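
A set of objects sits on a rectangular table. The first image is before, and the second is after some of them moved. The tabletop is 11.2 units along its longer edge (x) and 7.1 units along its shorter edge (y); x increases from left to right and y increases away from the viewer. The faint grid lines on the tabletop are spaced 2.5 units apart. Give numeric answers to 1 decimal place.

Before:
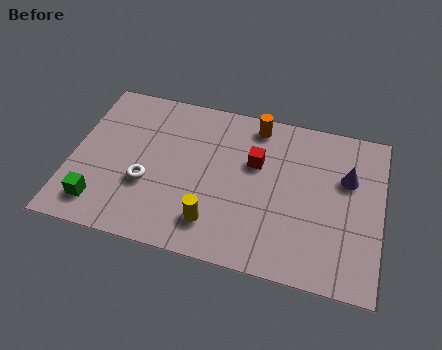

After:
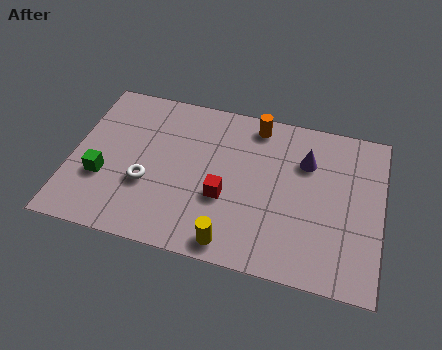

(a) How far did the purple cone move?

1.6

The purple cone was near (9.9, 4.6) before and (8.4, 5.0) after, so it travelled √(1.5² + 0.4²) ≈ 1.6 units.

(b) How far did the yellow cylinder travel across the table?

1.0

The yellow cylinder moved from about (5.3, 1.5) to (6.0, 0.8), a distance of √(0.7² + 0.7²) ≈ 1.0.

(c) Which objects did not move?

the orange cylinder and the white torus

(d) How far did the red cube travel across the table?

2.1

The red cube moved from about (6.6, 4.5) to (5.6, 2.7), a distance of √(1.0² + 1.8²) ≈ 2.1.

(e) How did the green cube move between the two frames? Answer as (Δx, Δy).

(0.0, 1.2)

The green cube was at about (1.2, 1.3) and moved to about (1.2, 2.5).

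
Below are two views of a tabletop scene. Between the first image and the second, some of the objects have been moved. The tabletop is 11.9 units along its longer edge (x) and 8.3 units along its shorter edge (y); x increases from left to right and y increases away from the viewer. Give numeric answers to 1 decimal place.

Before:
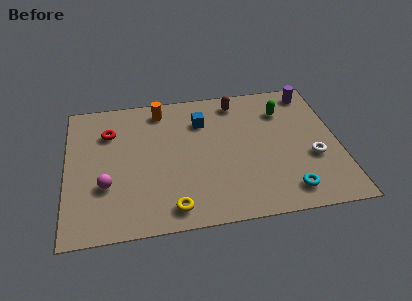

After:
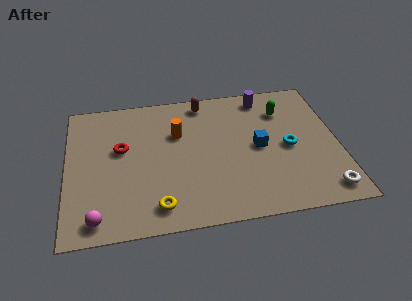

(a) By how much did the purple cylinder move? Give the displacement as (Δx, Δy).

(-2.1, 0.0)

The purple cylinder was at about (10.9, 7.2) and moved to about (8.8, 7.2).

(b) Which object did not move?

the green capsule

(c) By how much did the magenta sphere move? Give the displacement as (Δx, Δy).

(-0.4, -1.8)

The magenta sphere was at about (1.7, 2.8) and moved to about (1.3, 1.0).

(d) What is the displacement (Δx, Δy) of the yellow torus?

(-0.6, 0.2)

The yellow torus started near (4.5, 1.1) and ended near (3.9, 1.3).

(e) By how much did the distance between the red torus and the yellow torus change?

-1.6

The distance was about 5.5 in the first image and 3.9 in the second, so they moved 1.6 units closer together.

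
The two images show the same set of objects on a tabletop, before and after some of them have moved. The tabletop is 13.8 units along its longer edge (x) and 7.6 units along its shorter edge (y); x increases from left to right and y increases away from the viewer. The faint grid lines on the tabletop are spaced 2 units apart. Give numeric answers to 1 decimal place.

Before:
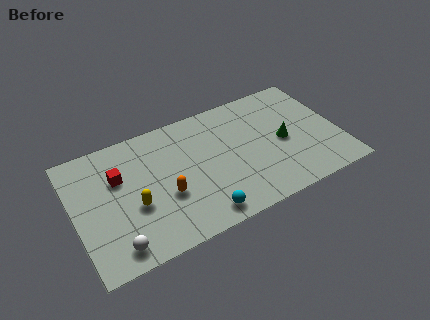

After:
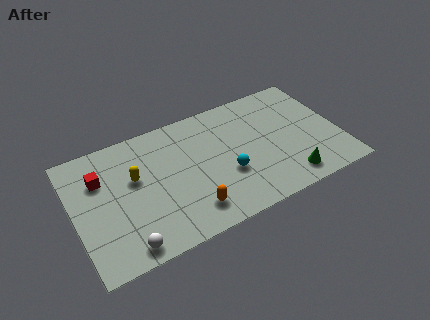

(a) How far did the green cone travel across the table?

2.4

The green cone was near (10.9, 3.6) before and (10.8, 1.2) after, so it travelled √(0.1² + 2.4²) ≈ 2.4 units.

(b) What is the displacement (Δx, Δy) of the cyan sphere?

(1.6, 1.8)

The cyan sphere started near (6.2, 1.0) and ended near (7.8, 2.8).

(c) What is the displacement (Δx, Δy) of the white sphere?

(0.5, -0.2)

The white sphere was at about (1.8, 1.1) and moved to about (2.3, 0.9).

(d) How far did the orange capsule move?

1.8

From (4.6, 2.9) to (5.7, 1.5), the orange capsule covered √(1.1² + 1.4²) ≈ 1.8 units.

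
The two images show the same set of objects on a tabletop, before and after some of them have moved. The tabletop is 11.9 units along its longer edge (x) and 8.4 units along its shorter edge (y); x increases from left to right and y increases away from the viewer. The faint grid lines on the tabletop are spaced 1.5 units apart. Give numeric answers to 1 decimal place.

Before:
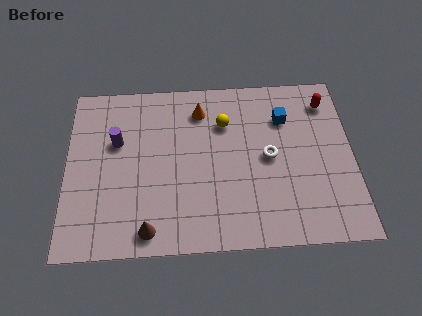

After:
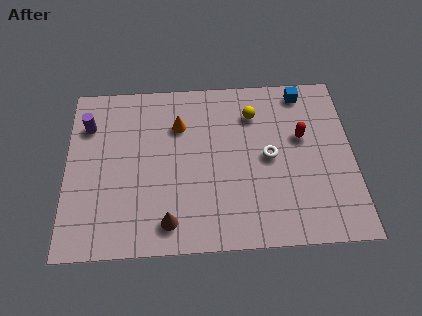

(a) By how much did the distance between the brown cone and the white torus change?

-0.8

Before: roughly 5.9 units apart; after: 5.1. That's 0.8 units closer together.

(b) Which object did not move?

the white torus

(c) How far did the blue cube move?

1.5

The blue cube moved from about (9.1, 6.1) to (9.9, 7.4), a distance of √(0.8² + 1.3²) ≈ 1.5.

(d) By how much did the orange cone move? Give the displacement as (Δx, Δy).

(-0.9, -0.7)

The orange cone was at about (5.6, 6.7) and moved to about (4.7, 6.0).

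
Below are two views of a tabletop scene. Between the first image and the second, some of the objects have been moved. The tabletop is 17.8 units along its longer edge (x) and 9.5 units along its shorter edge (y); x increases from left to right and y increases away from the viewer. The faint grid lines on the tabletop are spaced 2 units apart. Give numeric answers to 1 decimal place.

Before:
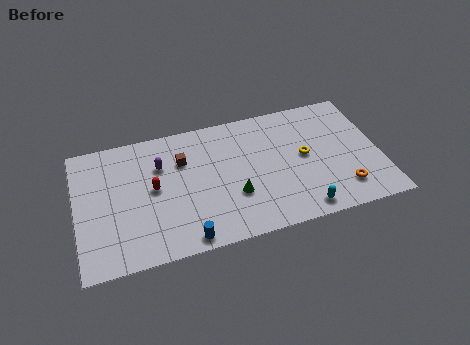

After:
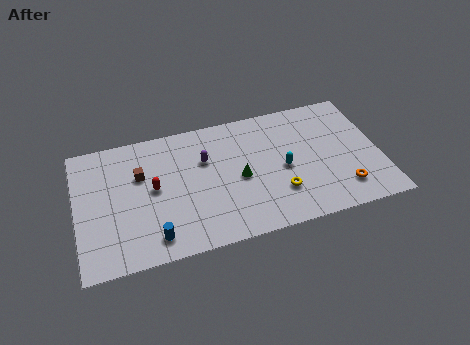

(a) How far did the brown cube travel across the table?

2.5

From (6.3, 6.6) to (3.8, 6.2), the brown cube covered √(2.5² + 0.4²) ≈ 2.5 units.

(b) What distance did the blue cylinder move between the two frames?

1.9

The blue cylinder was near (6.1, 0.9) before and (4.3, 1.5) after, so it travelled √(1.8² + 0.6²) ≈ 1.9 units.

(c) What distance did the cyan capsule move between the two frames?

3.4

The cyan capsule moved from about (12.9, 1.1) to (12.1, 4.4), a distance of √(0.8² + 3.3²) ≈ 3.4.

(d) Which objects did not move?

the red capsule and the orange torus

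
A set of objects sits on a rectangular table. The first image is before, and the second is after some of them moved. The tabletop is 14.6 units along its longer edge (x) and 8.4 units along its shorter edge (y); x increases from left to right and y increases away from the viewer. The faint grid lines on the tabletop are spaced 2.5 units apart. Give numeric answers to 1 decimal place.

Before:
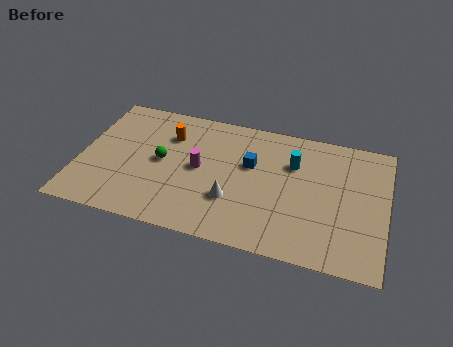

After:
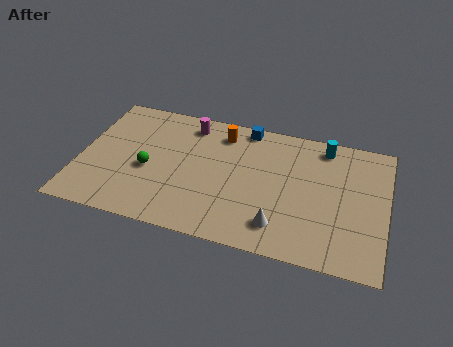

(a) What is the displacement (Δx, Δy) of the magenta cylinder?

(-0.7, 2.8)

The magenta cylinder started near (5.7, 4.3) and ended near (5.0, 7.1).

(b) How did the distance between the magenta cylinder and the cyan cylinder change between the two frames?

+1.9

The distance was about 4.6 in the first image and 6.5 in the second, so they moved 1.9 units further apart.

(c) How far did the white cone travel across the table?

2.5

The white cone was near (7.4, 2.7) before and (9.7, 1.7) after, so it travelled √(2.3² + 1.0²) ≈ 2.5 units.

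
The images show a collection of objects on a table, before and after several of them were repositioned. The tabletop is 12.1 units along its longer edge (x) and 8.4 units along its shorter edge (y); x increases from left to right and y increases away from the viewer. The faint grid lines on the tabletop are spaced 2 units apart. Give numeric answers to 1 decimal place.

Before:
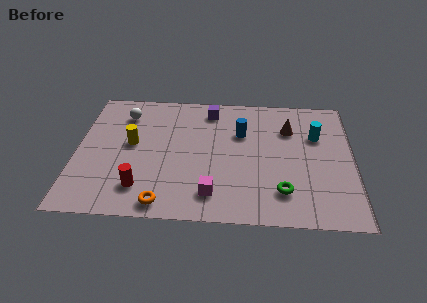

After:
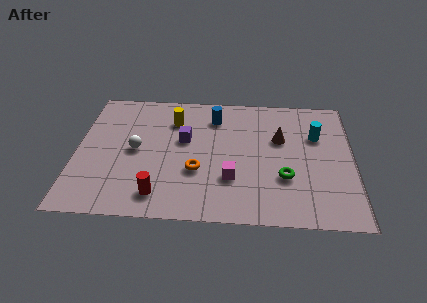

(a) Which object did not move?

the cyan cylinder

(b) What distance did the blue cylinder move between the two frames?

1.6

The blue cylinder was near (7.2, 5.6) before and (6.0, 6.6) after, so it travelled √(1.2² + 1.0²) ≈ 1.6 units.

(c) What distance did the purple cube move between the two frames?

2.4

The purple cube was near (5.8, 7.1) before and (4.7, 5.0) after, so it travelled √(1.1² + 2.1²) ≈ 2.4 units.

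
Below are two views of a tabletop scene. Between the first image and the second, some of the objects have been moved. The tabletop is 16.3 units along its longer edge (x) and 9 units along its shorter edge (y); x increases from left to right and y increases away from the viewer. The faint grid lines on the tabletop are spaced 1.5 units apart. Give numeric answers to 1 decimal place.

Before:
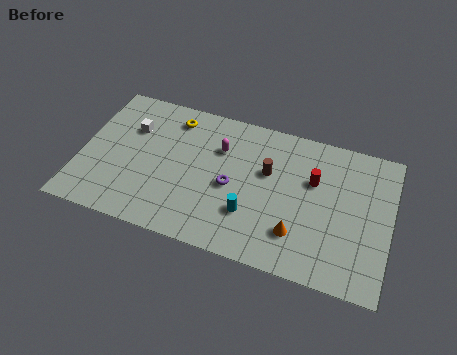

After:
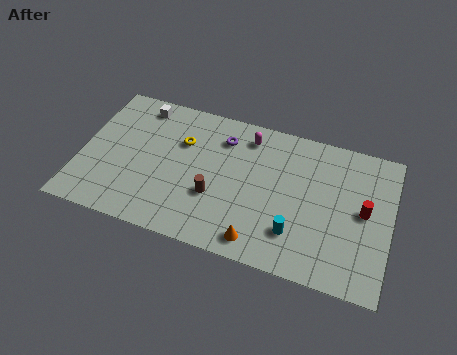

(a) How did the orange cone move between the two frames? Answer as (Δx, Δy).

(-1.9, -1.1)

The orange cone was at about (11.6, 2.3) and moved to about (9.7, 1.2).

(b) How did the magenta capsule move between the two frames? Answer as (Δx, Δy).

(1.4, 1.2)

From the two frames, the magenta capsule sits at roughly (7.2, 6.3) before and (8.6, 7.5) after.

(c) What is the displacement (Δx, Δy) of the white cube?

(0.3, 1.6)

The white cube started near (2.5, 6.2) and ended near (2.8, 7.8).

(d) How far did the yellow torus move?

1.5

From (4.6, 7.5) to (5.2, 6.1), the yellow torus covered √(0.6² + 1.4²) ≈ 1.5 units.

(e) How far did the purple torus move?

3.0

From (8.0, 4.1) to (7.3, 7.0), the purple torus covered √(0.7² + 2.9²) ≈ 3.0 units.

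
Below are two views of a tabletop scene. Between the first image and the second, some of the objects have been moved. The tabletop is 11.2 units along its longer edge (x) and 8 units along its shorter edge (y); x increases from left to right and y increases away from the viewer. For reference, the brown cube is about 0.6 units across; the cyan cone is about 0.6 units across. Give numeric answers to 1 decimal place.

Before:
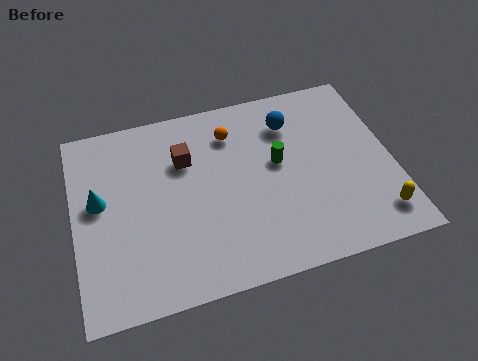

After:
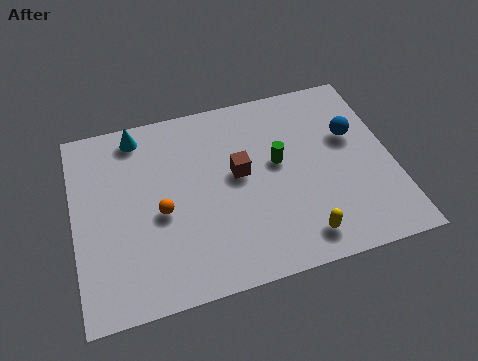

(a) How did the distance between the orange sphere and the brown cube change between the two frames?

+1.1

Before: roughly 1.8 units apart; after: 2.9. That's 1.1 units further apart.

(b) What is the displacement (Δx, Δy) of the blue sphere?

(2.1, -1.1)

The blue sphere was at about (7.8, 6.1) and moved to about (9.9, 5.0).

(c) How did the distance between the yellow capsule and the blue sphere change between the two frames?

-1.0

They were about 5.4 units apart before and 4.4 after — 1.0 units closer together.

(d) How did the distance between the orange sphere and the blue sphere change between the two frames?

+5.0

The distance was about 2.1 in the first image and 7.1 in the second, so they moved 5.0 units further apart.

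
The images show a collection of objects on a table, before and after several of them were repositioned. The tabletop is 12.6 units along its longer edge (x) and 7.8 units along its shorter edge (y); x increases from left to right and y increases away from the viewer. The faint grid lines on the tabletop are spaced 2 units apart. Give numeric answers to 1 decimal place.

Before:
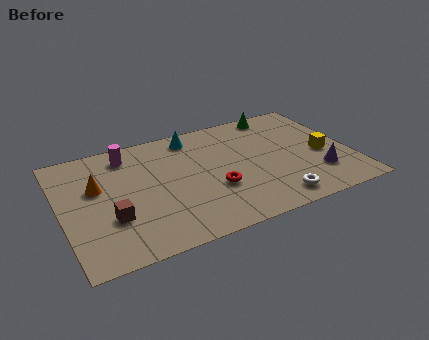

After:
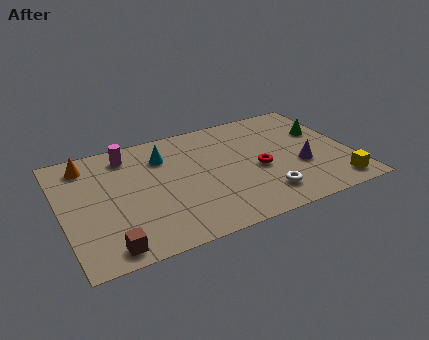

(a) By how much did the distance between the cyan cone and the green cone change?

+3.1

Before: roughly 3.9 units apart; after: 7.0. That's 3.1 units further apart.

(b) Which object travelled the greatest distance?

the green cone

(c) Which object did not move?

the magenta cylinder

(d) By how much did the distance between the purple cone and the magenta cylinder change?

-1.0

They were about 9.0 units apart before and 8.0 after — 1.0 units closer together.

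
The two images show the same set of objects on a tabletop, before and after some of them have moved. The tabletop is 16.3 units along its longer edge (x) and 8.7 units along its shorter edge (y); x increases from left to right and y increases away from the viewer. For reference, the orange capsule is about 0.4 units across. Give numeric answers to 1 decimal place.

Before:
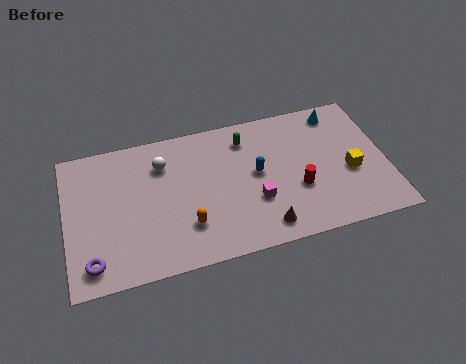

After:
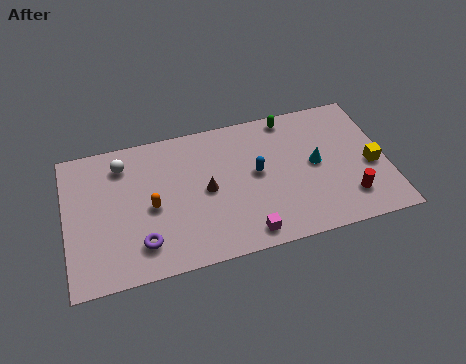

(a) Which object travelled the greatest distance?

the brown cone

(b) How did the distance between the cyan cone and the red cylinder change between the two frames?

-2.0

Before: roughly 4.9 units apart; after: 2.9. That's 2.0 units closer together.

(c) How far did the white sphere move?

2.1

The white sphere moved from about (5.0, 6.5) to (3.0, 7.0), a distance of √(2.0² + 0.5²) ≈ 2.1.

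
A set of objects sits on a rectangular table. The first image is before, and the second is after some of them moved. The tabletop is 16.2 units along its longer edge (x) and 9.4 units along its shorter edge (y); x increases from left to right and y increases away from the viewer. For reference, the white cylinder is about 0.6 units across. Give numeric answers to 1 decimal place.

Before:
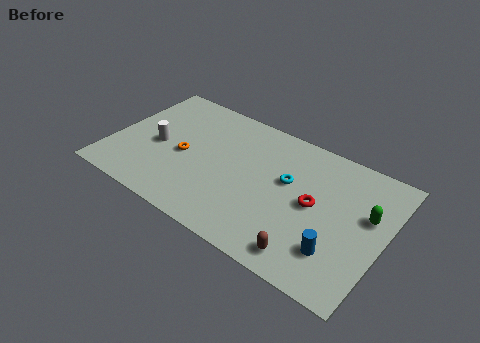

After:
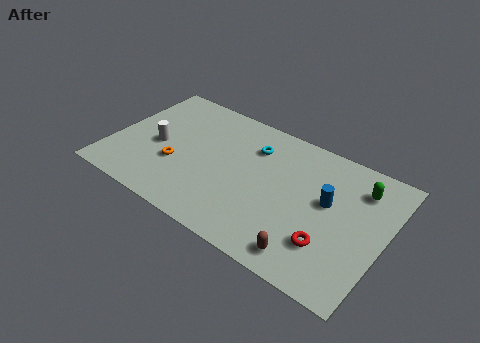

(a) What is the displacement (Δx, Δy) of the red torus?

(1.2, -2.2)

The red torus was at about (12.1, 4.8) and moved to about (13.3, 2.6).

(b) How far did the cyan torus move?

2.7

From (10.4, 5.6) to (8.1, 7.0), the cyan torus covered √(2.3² + 1.4²) ≈ 2.7 units.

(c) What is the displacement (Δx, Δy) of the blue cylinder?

(-1.0, 3.0)

The blue cylinder was at about (13.8, 2.4) and moved to about (12.8, 5.4).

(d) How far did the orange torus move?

0.9

The orange torus moved from about (4.3, 4.3) to (4.0, 3.4), a distance of √(0.3² + 0.9²) ≈ 0.9.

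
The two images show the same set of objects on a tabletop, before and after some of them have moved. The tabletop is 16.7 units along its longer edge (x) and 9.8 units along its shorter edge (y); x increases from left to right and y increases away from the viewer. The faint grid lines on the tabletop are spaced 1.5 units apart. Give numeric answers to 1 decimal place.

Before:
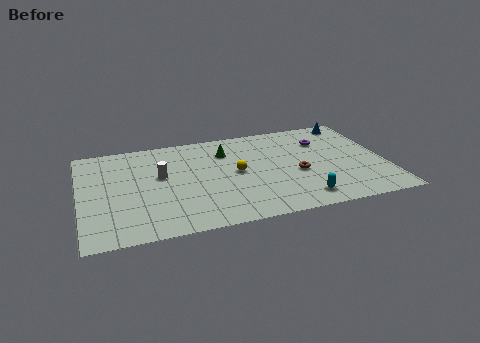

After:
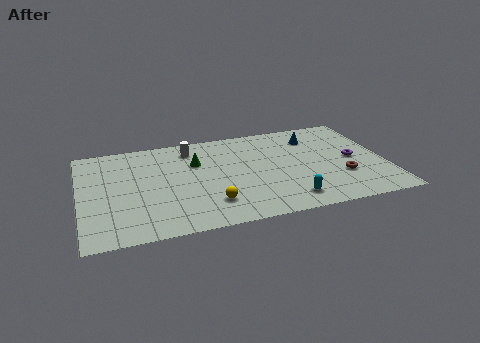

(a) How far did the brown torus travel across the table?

2.6

The brown torus moved from about (11.8, 4.1) to (14.2, 3.2), a distance of √(2.4² + 0.9²) ≈ 2.6.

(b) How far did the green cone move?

1.8

The green cone was near (8.1, 7.3) before and (6.4, 6.6) after, so it travelled √(1.7² + 0.7²) ≈ 1.8 units.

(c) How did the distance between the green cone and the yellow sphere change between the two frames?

+2.0

They were about 2.3 units apart before and 4.3 after — 2.0 units further apart.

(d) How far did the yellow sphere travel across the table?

3.1

From (8.5, 5.0) to (6.9, 2.3), the yellow sphere covered √(1.6² + 2.7²) ≈ 3.1 units.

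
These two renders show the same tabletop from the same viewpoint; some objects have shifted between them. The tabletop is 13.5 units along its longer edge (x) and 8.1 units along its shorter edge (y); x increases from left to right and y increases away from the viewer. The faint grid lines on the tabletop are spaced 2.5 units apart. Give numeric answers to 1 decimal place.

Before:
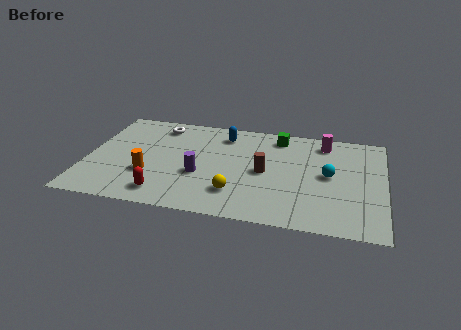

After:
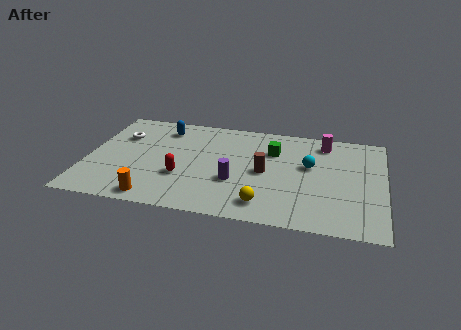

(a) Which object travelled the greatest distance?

the blue capsule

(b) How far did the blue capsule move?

2.8

The blue capsule was near (6.1, 6.6) before and (3.3, 6.6) after, so it travelled √(2.8² + 0.0²) ≈ 2.8 units.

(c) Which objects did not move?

the brown cylinder and the magenta cylinder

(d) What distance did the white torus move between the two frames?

2.1

From (3.1, 6.8) to (1.4, 5.6), the white torus covered √(1.7² + 1.2²) ≈ 2.1 units.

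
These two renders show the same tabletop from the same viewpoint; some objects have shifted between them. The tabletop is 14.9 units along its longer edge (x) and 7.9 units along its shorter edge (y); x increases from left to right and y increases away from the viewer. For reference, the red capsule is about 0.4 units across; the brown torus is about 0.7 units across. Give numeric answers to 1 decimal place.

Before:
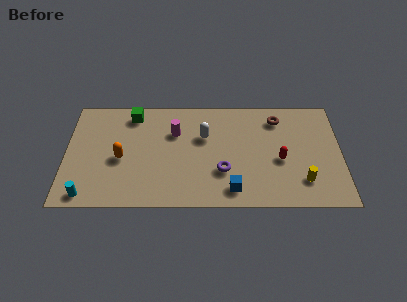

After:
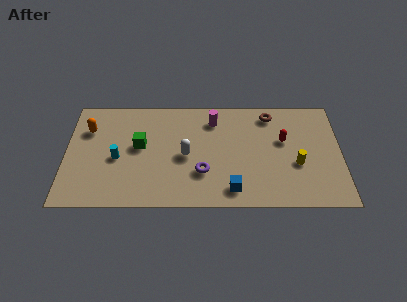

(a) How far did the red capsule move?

1.4

The red capsule was near (11.6, 3.4) before and (11.8, 4.8) after, so it travelled √(0.2² + 1.4²) ≈ 1.4 units.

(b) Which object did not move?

the blue cube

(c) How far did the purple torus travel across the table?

1.1

The purple torus was near (8.5, 2.6) before and (7.4, 2.5) after, so it travelled √(1.1² + 0.1²) ≈ 1.1 units.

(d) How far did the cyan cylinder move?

3.1

The cyan cylinder was near (1.2, 0.9) before and (2.8, 3.5) after, so it travelled √(1.6² + 2.6²) ≈ 3.1 units.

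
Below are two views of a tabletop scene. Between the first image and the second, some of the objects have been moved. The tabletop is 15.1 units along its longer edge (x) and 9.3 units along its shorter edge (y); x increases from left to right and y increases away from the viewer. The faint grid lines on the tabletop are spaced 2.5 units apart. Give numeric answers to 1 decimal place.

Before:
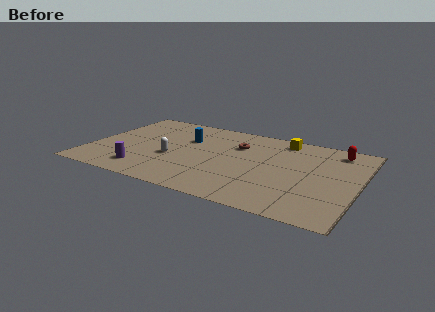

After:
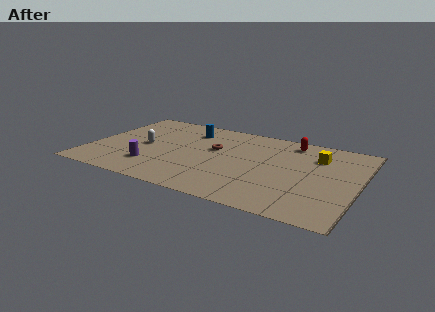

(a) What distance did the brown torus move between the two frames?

1.5

The brown torus was near (8.1, 6.5) before and (6.9, 5.6) after, so it travelled √(1.2² + 0.9²) ≈ 1.5 units.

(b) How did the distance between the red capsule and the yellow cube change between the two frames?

-1.1

Before: roughly 3.1 units apart; after: 2.0. That's 1.1 units closer together.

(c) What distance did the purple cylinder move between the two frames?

0.7

The purple cylinder was near (3.4, 1.7) before and (3.8, 2.3) after, so it travelled √(0.4² + 0.6²) ≈ 0.7 units.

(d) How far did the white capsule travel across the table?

1.9

The white capsule moved from about (4.7, 3.7) to (3.0, 4.5), a distance of √(1.7² + 0.8²) ≈ 1.9.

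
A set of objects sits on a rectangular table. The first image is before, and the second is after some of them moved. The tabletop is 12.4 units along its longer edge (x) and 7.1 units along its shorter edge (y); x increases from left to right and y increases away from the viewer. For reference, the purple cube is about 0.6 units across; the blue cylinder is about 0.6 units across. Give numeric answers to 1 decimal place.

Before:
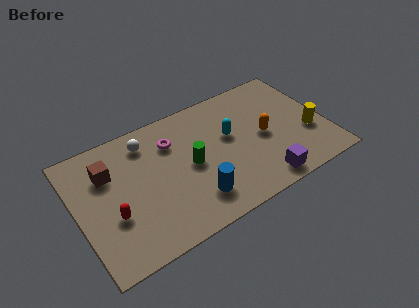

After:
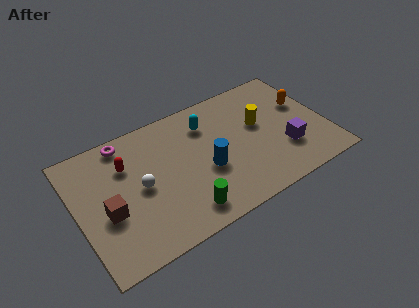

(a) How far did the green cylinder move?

2.4

The green cylinder was near (5.6, 3.5) before and (4.9, 1.2) after, so it travelled √(0.7² + 2.3²) ≈ 2.4 units.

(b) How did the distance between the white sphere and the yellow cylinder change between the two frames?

-2.3

Before: roughly 8.4 units apart; after: 6.1. That's 2.3 units closer together.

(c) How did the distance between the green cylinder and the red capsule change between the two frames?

+0.3

The distance was about 4.1 in the first image and 4.4 in the second, so they moved 0.3 units further apart.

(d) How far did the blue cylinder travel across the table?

1.5

The blue cylinder moved from about (5.5, 1.6) to (6.3, 2.9), a distance of √(0.8² + 1.3²) ≈ 1.5.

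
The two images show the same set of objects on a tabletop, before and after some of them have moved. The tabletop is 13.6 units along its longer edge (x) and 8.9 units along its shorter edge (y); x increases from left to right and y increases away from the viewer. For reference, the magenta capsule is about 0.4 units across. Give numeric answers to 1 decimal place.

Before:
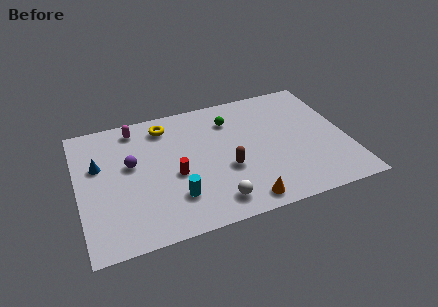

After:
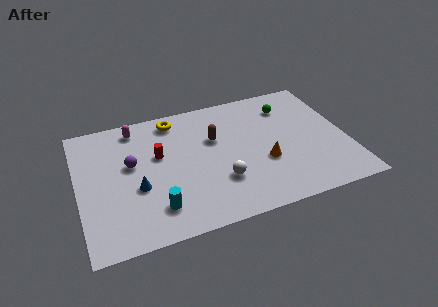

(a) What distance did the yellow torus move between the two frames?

0.6

The yellow torus was near (4.6, 7.4) before and (5.1, 7.7) after, so it travelled √(0.5² + 0.3²) ≈ 0.6 units.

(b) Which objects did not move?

the magenta capsule and the purple sphere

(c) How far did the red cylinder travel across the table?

1.7

The red cylinder was near (4.8, 3.8) before and (4.1, 5.4) after, so it travelled √(0.7² + 1.6²) ≈ 1.7 units.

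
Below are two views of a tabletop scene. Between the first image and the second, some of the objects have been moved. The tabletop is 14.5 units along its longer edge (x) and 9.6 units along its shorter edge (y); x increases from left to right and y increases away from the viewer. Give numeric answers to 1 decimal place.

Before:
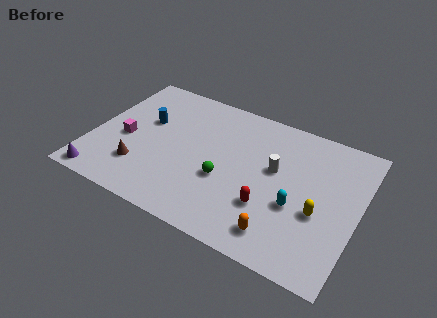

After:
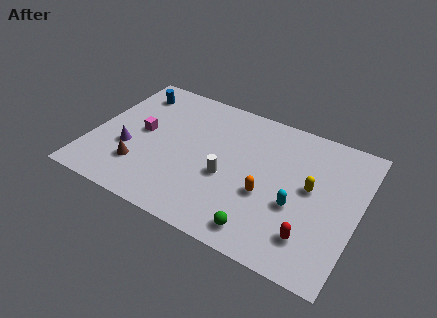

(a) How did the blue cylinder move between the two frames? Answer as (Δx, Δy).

(-1.1, 1.9)

The blue cylinder was at about (2.7, 5.9) and moved to about (1.6, 7.8).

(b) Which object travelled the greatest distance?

the green sphere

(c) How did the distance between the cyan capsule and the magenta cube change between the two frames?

-0.7

The distance was about 9.5 in the first image and 8.8 in the second, so they moved 0.7 units closer together.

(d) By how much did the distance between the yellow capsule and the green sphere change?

-0.7

The distance was about 5.1 in the first image and 4.4 in the second, so they moved 0.7 units closer together.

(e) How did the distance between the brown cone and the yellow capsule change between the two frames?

-0.3

They were about 9.7 units apart before and 9.4 after — 0.3 units closer together.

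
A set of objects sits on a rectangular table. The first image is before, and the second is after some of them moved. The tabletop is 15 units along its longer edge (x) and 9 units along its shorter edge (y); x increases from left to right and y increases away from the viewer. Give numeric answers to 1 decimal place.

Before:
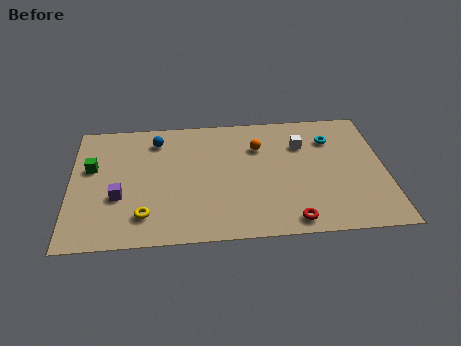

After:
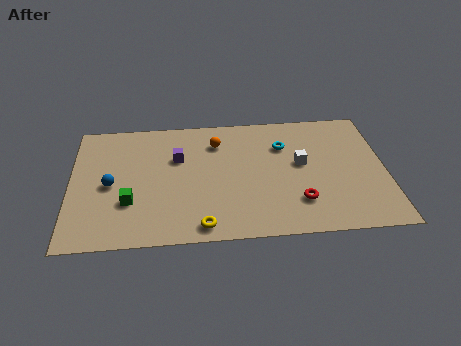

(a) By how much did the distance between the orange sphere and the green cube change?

-2.3

The distance was about 8.1 in the first image and 5.8 in the second, so they moved 2.3 units closer together.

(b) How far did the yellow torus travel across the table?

2.8

The yellow torus moved from about (3.5, 1.9) to (6.2, 1.0), a distance of √(2.7² + 0.9²) ≈ 2.8.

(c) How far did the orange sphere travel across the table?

2.1

From (9.0, 6.4) to (7.0, 6.9), the orange sphere covered √(2.0² + 0.5²) ≈ 2.1 units.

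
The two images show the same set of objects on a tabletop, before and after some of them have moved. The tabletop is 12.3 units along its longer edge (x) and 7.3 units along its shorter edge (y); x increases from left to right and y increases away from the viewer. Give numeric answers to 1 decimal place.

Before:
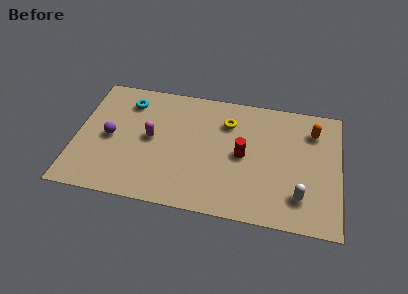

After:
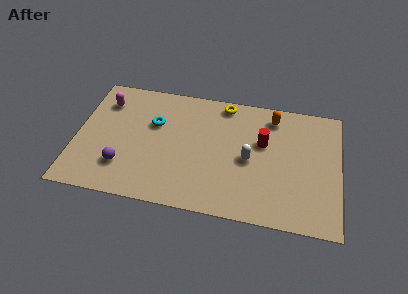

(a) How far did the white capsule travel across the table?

2.9

The white capsule was near (10.5, 1.7) before and (8.1, 3.4) after, so it travelled √(2.4² + 1.7²) ≈ 2.9 units.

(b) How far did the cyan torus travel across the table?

1.7

The cyan torus moved from about (2.3, 5.8) to (3.6, 4.7), a distance of √(1.3² + 1.1²) ≈ 1.7.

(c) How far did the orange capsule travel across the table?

2.0

The orange capsule moved from about (11.0, 5.6) to (9.1, 6.1), a distance of √(1.9² + 0.5²) ≈ 2.0.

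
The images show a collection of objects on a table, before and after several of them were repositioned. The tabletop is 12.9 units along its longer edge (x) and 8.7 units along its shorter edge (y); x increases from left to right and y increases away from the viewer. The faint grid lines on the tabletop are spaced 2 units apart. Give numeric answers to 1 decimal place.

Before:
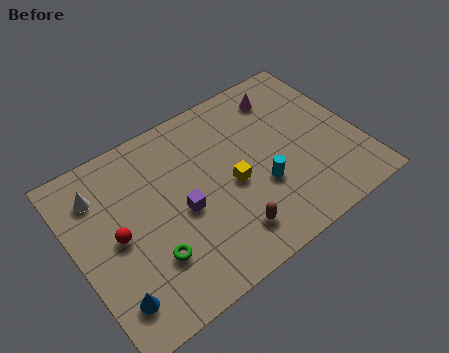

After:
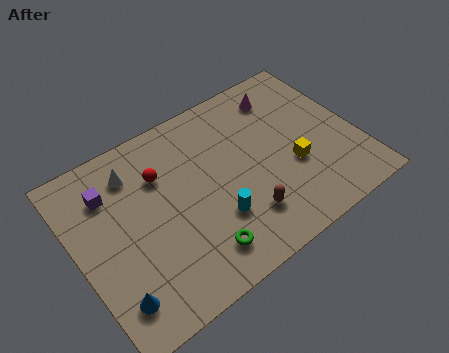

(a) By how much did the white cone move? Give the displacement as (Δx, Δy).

(1.6, 0.2)

The white cone was at about (1.4, 6.7) and moved to about (3.0, 6.9).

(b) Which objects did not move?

the blue cone and the magenta cone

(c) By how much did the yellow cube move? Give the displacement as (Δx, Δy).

(2.8, -0.6)

From the two frames, the yellow cube sits at roughly (7.0, 3.9) before and (9.8, 3.3) after.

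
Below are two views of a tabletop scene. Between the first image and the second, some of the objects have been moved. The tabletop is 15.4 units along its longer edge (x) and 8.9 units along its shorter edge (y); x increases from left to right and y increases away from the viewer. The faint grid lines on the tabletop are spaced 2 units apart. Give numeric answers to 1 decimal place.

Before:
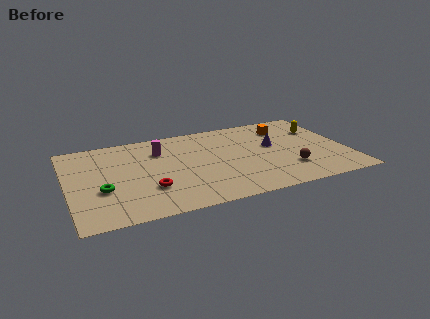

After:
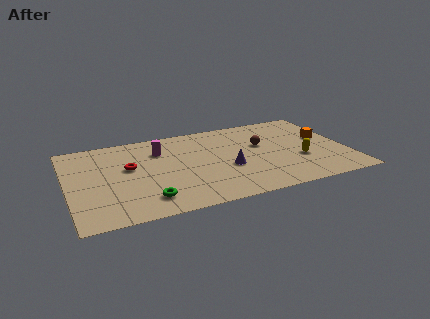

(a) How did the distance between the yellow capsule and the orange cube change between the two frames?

+0.5

The distance was about 2.0 in the first image and 2.5 in the second, so they moved 0.5 units further apart.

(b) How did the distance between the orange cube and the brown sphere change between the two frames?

-1.0

They were about 4.5 units apart before and 3.5 after — 1.0 units closer together.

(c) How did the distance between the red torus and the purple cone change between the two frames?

-1.9

Before: roughly 7.5 units apart; after: 5.6. That's 1.9 units closer together.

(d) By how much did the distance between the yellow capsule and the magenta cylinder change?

-0.8

The distance was about 9.0 in the first image and 8.2 in the second, so they moved 0.8 units closer together.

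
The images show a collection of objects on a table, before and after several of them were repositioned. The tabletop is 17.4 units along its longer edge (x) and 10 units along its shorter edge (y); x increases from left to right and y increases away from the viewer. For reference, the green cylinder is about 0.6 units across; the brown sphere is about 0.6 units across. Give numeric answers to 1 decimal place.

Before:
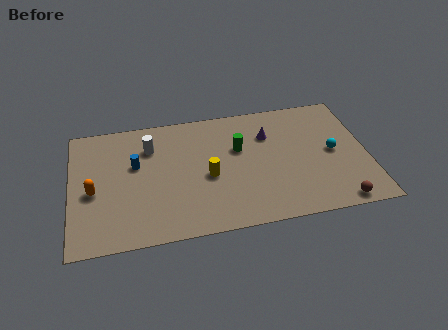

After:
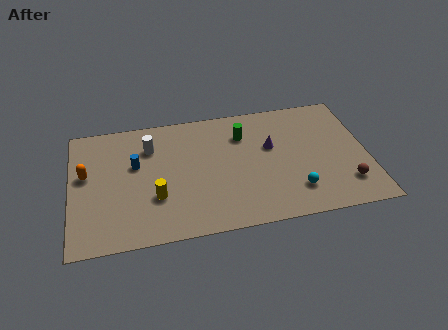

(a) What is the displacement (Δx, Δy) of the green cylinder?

(0.3, 1.1)

The green cylinder started near (9.9, 6.3) and ended near (10.2, 7.4).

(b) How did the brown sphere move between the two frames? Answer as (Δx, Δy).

(0.6, 1.4)

From the two frames, the brown sphere sits at roughly (15.4, 0.9) before and (16.0, 2.3) after.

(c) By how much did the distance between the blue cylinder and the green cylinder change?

+0.4

The distance was about 6.1 in the first image and 6.5 in the second, so they moved 0.4 units further apart.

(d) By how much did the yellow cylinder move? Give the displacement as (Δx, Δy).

(-3.1, -1.1)

The yellow cylinder started near (8.0, 4.4) and ended near (4.9, 3.3).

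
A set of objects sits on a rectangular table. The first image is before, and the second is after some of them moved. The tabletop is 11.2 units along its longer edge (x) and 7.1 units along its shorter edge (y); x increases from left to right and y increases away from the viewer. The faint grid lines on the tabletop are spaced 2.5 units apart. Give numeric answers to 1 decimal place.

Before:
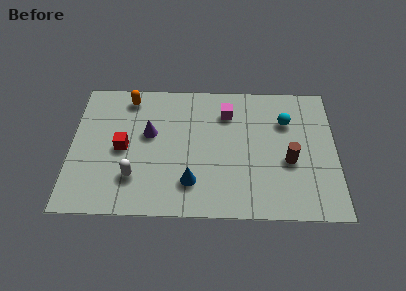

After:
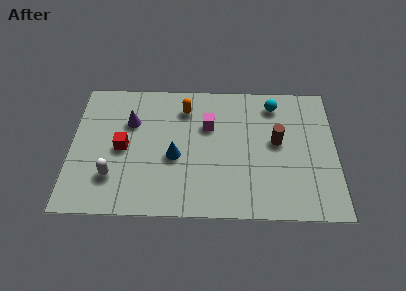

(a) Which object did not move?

the red cube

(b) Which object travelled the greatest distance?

the orange capsule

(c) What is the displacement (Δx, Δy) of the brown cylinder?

(-0.5, 1.0)

From the two frames, the brown cylinder sits at roughly (9.2, 2.9) before and (8.7, 3.9) after.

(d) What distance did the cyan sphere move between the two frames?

1.0

The cyan sphere was near (9.1, 5.0) before and (8.6, 5.9) after, so it travelled √(0.5² + 0.9²) ≈ 1.0 units.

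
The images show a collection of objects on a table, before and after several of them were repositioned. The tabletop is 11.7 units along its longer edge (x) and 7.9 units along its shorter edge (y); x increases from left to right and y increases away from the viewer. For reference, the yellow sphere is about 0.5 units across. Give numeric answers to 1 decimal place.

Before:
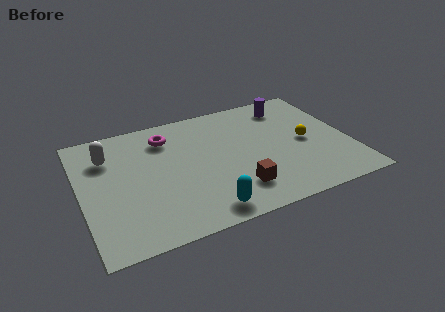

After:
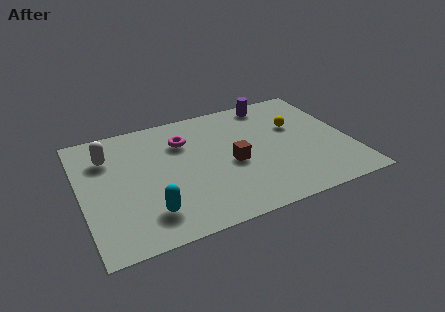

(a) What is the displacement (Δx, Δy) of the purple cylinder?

(-0.7, 0.5)

The purple cylinder was at about (9.4, 6.5) and moved to about (8.7, 7.0).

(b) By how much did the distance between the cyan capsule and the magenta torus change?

-0.9

Before: roughly 5.3 units apart; after: 4.4. That's 0.9 units closer together.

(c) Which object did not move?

the white capsule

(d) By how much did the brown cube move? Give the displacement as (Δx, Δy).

(0.0, 1.7)

The brown cube was at about (6.5, 1.8) and moved to about (6.5, 3.5).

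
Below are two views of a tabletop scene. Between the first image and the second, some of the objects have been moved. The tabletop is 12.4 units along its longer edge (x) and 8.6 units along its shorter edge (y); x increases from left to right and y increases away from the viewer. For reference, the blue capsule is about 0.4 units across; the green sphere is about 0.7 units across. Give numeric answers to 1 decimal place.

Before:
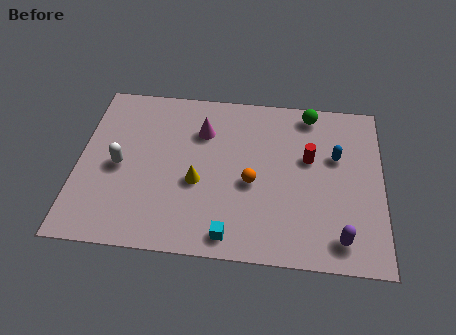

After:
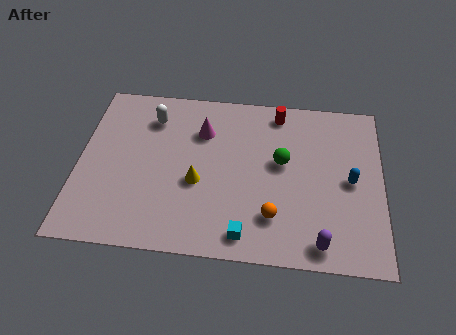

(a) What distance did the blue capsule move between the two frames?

1.3

From (10.5, 5.4) to (11.1, 4.2), the blue capsule covered √(0.6² + 1.2²) ≈ 1.3 units.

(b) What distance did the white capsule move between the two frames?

3.0

From (1.7, 4.0) to (2.9, 6.7), the white capsule covered √(1.2² + 2.7²) ≈ 3.0 units.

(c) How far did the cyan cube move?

0.6

From (6.3, 1.0) to (6.9, 1.1), the cyan cube covered √(0.6² + 0.1²) ≈ 0.6 units.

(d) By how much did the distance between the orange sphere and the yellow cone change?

+1.2

The distance was about 2.2 in the first image and 3.4 in the second, so they moved 1.2 units further apart.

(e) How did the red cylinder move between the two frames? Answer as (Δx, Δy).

(-1.3, 2.3)

The red cylinder started near (9.4, 5.2) and ended near (8.1, 7.5).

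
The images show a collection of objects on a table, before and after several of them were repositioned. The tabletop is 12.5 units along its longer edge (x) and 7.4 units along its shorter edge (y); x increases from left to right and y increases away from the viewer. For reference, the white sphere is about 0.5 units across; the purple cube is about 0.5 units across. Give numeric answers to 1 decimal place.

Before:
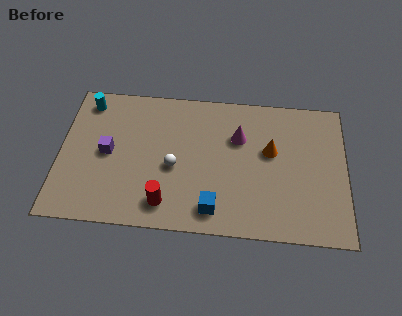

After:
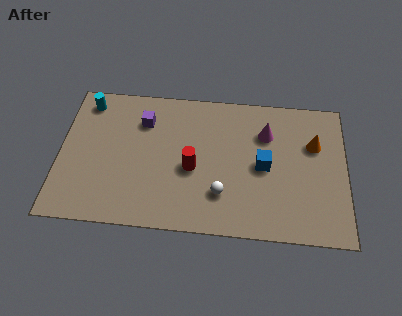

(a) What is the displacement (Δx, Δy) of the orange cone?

(1.9, 0.5)

The orange cone started near (9.2, 4.4) and ended near (11.1, 4.9).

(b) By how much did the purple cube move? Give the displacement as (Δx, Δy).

(1.5, 1.8)

The purple cube was at about (2.1, 3.7) and moved to about (3.6, 5.5).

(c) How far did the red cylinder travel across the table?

2.2

The red cylinder moved from about (4.7, 1.3) to (5.8, 3.2), a distance of √(1.1² + 1.9²) ≈ 2.2.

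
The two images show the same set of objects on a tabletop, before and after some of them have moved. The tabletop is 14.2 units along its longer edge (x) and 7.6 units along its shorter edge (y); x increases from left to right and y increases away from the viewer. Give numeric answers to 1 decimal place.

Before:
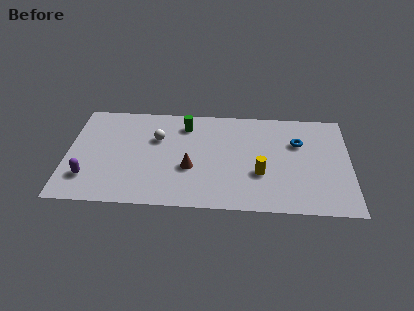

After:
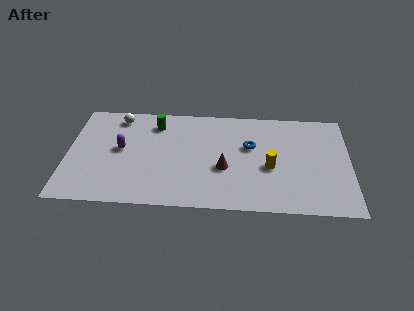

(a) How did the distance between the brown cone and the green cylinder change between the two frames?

+1.5

The distance was about 3.2 in the first image and 4.7 in the second, so they moved 1.5 units further apart.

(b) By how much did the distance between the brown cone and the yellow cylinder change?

-1.2

They were about 3.5 units apart before and 2.3 after — 1.2 units closer together.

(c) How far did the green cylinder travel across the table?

1.5

From (5.9, 6.1) to (4.4, 6.1), the green cylinder covered √(1.5² + 0.0²) ≈ 1.5 units.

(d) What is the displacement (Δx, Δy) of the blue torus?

(-2.4, -0.4)

The blue torus started near (11.6, 5.1) and ended near (9.2, 4.7).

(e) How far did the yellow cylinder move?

0.7

The yellow cylinder moved from about (9.7, 2.7) to (10.2, 3.2), a distance of √(0.5² + 0.5²) ≈ 0.7.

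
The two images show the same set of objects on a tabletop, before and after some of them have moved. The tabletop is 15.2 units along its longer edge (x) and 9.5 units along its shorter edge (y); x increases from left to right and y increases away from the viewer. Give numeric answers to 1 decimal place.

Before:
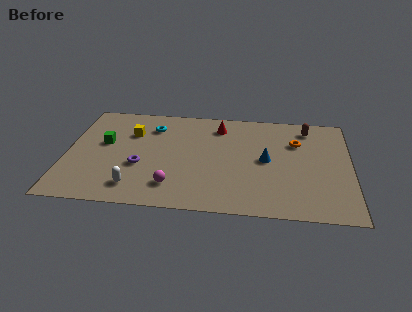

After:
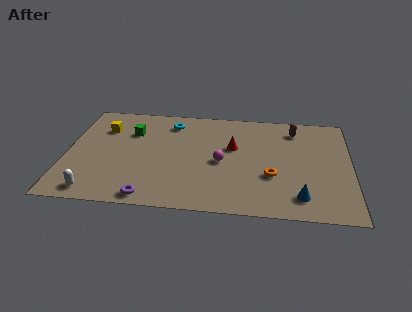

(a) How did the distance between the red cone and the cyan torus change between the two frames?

+0.3

Before: roughly 3.6 units apart; after: 3.9. That's 0.3 units further apart.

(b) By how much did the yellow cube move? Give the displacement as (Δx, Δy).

(-1.5, 0.3)

From the two frames, the yellow cube sits at roughly (3.4, 6.6) before and (1.9, 6.9) after.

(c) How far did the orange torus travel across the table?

3.5

From (12.3, 6.6) to (11.0, 3.4), the orange torus covered √(1.3² + 3.2²) ≈ 3.5 units.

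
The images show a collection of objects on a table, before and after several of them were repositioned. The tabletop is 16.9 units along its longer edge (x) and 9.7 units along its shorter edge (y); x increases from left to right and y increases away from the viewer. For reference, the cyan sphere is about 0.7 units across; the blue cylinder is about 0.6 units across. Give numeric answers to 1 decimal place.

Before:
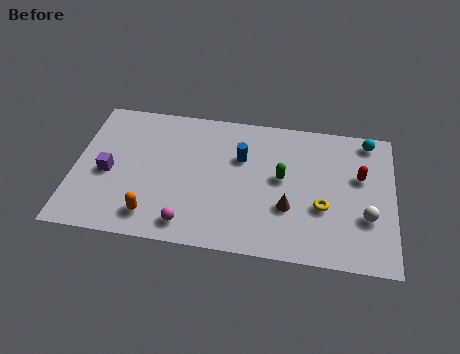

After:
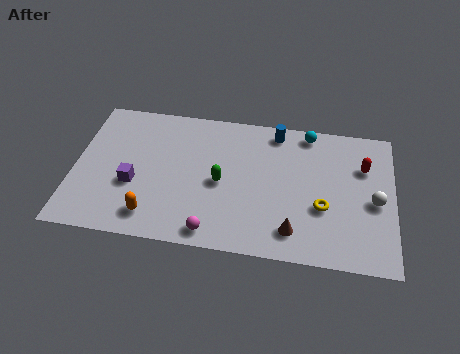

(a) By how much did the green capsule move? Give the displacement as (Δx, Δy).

(-3.2, -0.8)

From the two frames, the green capsule sits at roughly (11.0, 5.3) before and (7.8, 4.5) after.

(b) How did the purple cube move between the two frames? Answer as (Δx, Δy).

(1.4, -0.6)

The purple cube started near (1.8, 4.3) and ended near (3.2, 3.7).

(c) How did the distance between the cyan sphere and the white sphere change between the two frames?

+0.3

The distance was about 5.3 in the first image and 5.6 in the second, so they moved 0.3 units further apart.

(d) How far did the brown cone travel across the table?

1.5

From (11.4, 3.3) to (11.7, 1.8), the brown cone covered √(0.3² + 1.5²) ≈ 1.5 units.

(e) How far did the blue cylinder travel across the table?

2.8

The blue cylinder was near (8.8, 6.4) before and (10.6, 8.5) after, so it travelled √(1.8² + 2.1²) ≈ 2.8 units.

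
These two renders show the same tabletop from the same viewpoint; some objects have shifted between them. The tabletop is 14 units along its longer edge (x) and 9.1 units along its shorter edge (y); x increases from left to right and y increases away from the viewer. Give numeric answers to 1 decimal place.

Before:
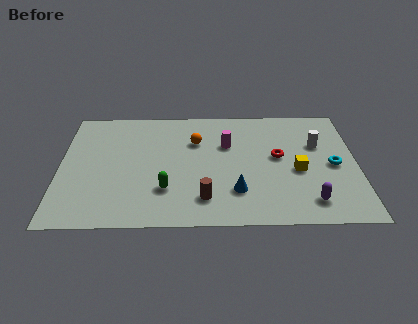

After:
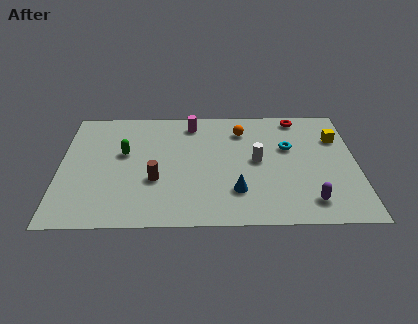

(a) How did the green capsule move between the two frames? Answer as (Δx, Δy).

(-2.0, 2.8)

From the two frames, the green capsule sits at roughly (5.0, 2.6) before and (3.0, 5.4) after.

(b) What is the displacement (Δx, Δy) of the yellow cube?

(1.9, 2.5)

From the two frames, the yellow cube sits at roughly (11.2, 3.9) before and (13.1, 6.4) after.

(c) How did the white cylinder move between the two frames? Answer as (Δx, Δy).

(-2.9, -1.2)

From the two frames, the white cylinder sits at roughly (12.2, 5.9) before and (9.3, 4.7) after.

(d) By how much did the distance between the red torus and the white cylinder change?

+1.8

Before: roughly 2.1 units apart; after: 3.9. That's 1.8 units further apart.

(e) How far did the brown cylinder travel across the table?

2.7

The brown cylinder moved from about (6.8, 1.9) to (4.5, 3.3), a distance of √(2.3² + 1.4²) ≈ 2.7.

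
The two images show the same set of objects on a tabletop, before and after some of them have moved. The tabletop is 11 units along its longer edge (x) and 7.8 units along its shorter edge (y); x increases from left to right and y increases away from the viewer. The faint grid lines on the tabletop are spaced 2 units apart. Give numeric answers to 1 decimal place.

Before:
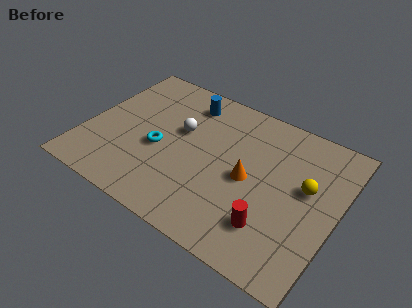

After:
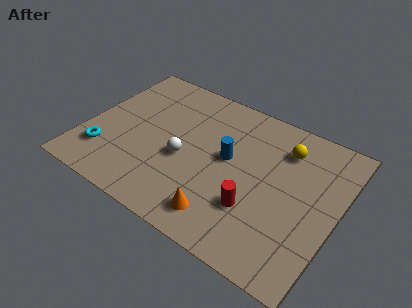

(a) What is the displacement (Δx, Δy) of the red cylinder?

(-0.8, 0.5)

The red cylinder was at about (8.5, 1.9) and moved to about (7.7, 2.4).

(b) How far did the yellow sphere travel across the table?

1.9

The yellow sphere moved from about (9.6, 4.5) to (8.4, 6.0), a distance of √(1.2² + 1.5²) ≈ 1.9.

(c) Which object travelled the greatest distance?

the blue cylinder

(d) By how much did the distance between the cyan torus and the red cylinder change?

+1.2

Before: roughly 5.4 units apart; after: 6.6. That's 1.2 units further apart.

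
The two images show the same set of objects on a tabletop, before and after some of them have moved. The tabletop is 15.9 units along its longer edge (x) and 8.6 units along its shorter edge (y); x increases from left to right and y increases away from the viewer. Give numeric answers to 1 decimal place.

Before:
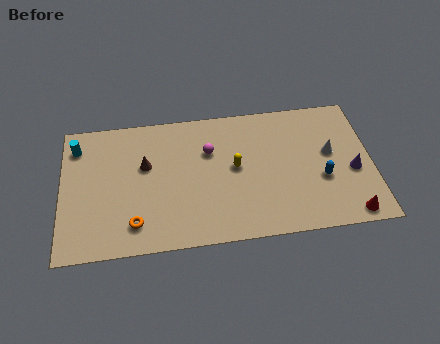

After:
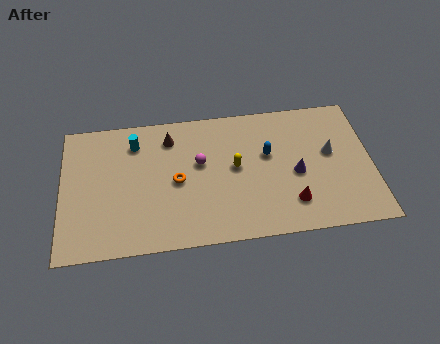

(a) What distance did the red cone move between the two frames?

3.1

The red cone moved from about (14.6, 0.9) to (11.7, 2.0), a distance of √(2.9² + 1.1²) ≈ 3.1.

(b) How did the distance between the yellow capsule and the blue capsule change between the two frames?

-2.8

The distance was about 4.6 in the first image and 1.8 in the second, so they moved 2.8 units closer together.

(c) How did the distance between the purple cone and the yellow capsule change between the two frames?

-2.9

They were about 6.1 units apart before and 3.2 after — 2.9 units closer together.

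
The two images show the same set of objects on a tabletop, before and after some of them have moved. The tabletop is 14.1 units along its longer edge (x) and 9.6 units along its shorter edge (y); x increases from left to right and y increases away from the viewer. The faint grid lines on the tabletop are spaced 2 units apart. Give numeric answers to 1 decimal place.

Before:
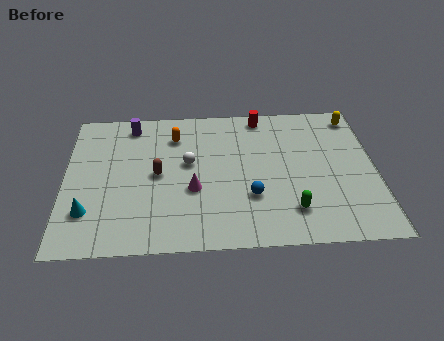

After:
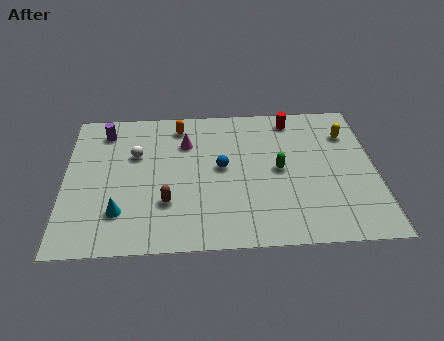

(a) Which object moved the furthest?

the magenta cone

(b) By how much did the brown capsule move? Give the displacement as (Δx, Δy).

(0.4, -1.9)

The brown capsule was at about (4.2, 4.8) and moved to about (4.6, 2.9).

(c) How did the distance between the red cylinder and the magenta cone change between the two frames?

-0.8

The distance was about 5.9 in the first image and 5.1 in the second, so they moved 0.8 units closer together.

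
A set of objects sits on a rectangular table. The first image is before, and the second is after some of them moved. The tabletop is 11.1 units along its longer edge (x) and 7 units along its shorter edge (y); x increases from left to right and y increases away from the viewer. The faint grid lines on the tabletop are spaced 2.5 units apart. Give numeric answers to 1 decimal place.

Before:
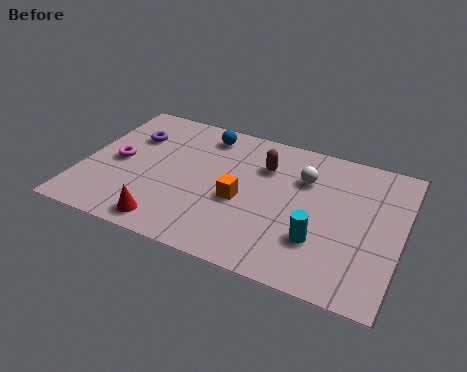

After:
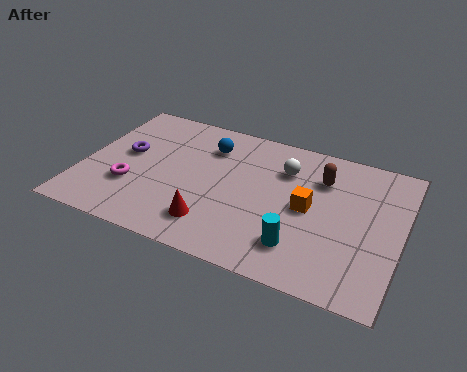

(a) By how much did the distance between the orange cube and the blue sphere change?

+0.8

They were about 3.3 units apart before and 4.1 after — 0.8 units further apart.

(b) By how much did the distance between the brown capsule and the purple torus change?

+2.2

The distance was about 4.7 in the first image and 6.9 in the second, so they moved 2.2 units further apart.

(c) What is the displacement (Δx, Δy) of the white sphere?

(-0.7, 0.2)

The white sphere started near (7.6, 4.9) and ended near (6.9, 5.1).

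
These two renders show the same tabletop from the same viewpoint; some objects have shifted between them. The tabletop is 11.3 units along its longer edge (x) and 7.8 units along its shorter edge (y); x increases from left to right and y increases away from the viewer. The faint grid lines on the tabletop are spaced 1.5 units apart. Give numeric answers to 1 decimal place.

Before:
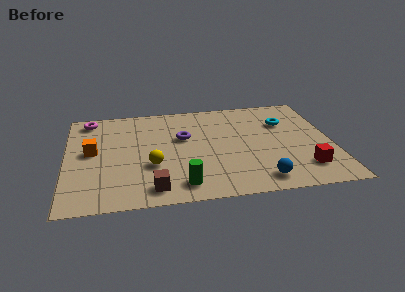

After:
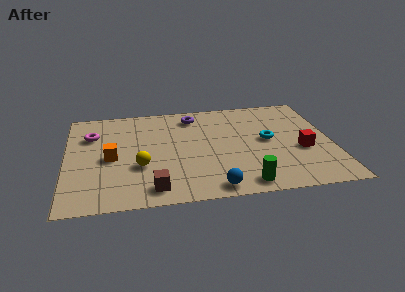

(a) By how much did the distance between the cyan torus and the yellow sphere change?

-0.7

The distance was about 6.4 in the first image and 5.7 in the second, so they moved 0.7 units closer together.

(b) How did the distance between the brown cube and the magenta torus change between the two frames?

-1.2

They were about 6.3 units apart before and 5.1 after — 1.2 units closer together.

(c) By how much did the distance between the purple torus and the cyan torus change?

-0.5

They were about 4.4 units apart before and 3.9 after — 0.5 units closer together.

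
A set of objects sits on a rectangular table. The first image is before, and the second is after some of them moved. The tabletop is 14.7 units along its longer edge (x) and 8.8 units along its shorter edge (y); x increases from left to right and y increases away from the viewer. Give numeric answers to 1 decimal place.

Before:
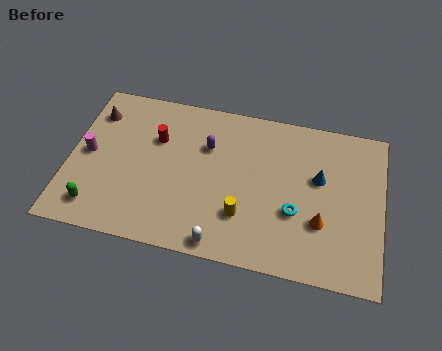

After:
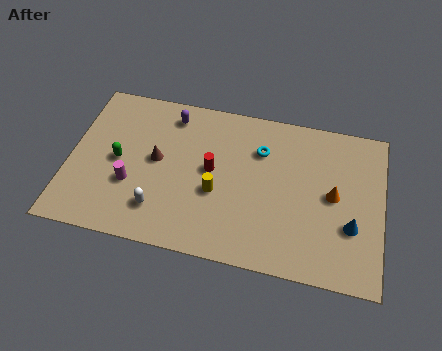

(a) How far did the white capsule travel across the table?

3.2

From (7.4, 0.8) to (4.4, 2.0), the white capsule covered √(3.0² + 1.2²) ≈ 3.2 units.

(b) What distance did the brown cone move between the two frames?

3.7

The brown cone was near (1.0, 6.8) before and (4.1, 4.7) after, so it travelled √(3.1² + 2.1²) ≈ 3.7 units.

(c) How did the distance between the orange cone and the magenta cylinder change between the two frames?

-1.6

The distance was about 11.1 in the first image and 9.5 in the second, so they moved 1.6 units closer together.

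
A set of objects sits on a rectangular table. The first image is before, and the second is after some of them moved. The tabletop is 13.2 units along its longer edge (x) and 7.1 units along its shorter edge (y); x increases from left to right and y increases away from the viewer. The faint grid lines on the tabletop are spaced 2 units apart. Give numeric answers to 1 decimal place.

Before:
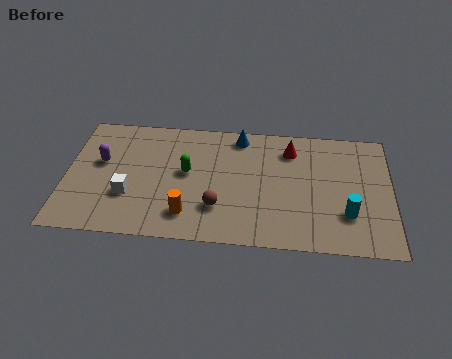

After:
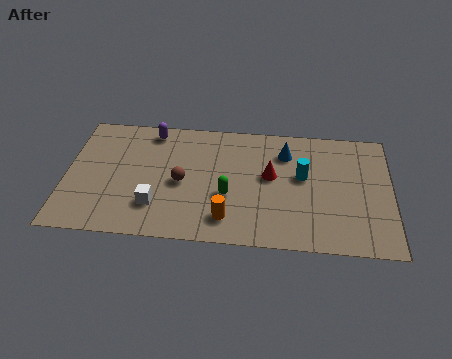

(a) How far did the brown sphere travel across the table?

2.0

From (6.2, 2.0) to (4.7, 3.3), the brown sphere covered √(1.5² + 1.3²) ≈ 2.0 units.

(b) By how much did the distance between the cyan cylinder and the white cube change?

-2.5

The distance was about 8.8 in the first image and 6.3 in the second, so they moved 2.5 units closer together.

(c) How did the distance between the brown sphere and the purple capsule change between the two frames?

-2.1

Before: roughly 5.3 units apart; after: 3.2. That's 2.1 units closer together.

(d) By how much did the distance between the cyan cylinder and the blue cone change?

-4.5

They were about 6.0 units apart before and 1.5 after — 4.5 units closer together.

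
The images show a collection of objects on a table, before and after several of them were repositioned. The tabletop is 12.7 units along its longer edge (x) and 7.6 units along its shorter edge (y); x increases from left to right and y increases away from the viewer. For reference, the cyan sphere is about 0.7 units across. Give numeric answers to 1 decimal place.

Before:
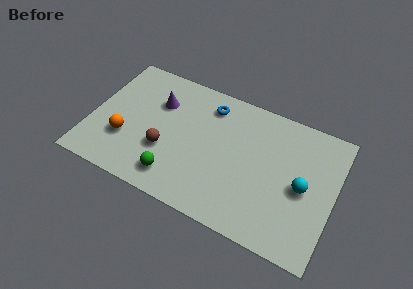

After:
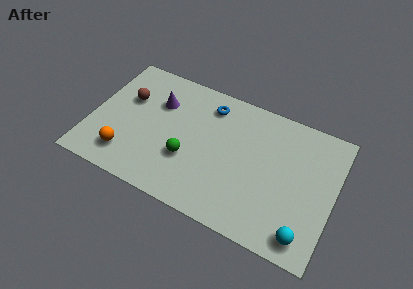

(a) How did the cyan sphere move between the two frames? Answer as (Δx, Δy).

(0.4, -2.5)

The cyan sphere was at about (11.1, 3.6) and moved to about (11.5, 1.1).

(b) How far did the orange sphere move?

0.9

The orange sphere moved from about (1.9, 2.5) to (2.1, 1.6), a distance of √(0.2² + 0.9²) ≈ 0.9.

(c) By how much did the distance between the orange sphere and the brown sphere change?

+1.2

They were about 2.1 units apart before and 3.3 after — 1.2 units further apart.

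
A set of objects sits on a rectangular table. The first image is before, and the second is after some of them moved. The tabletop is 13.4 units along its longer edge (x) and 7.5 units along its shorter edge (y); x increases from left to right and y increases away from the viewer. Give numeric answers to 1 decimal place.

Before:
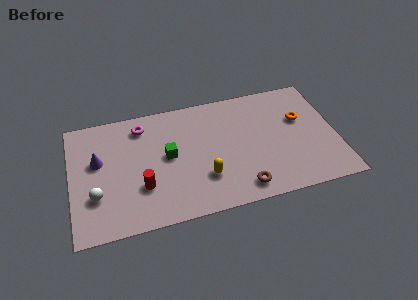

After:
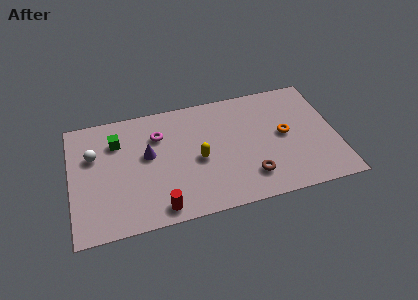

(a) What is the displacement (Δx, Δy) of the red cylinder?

(0.8, -1.5)

From the two frames, the red cylinder sits at roughly (3.5, 2.4) before and (4.3, 0.9) after.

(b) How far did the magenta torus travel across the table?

1.1

The magenta torus moved from about (3.7, 6.2) to (4.5, 5.4), a distance of √(0.8² + 0.8²) ≈ 1.1.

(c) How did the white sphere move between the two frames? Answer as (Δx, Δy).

(0.0, 2.5)

The white sphere started near (1.2, 2.4) and ended near (1.2, 4.9).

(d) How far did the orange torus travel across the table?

1.2

The orange torus moved from about (11.7, 4.7) to (10.8, 3.9), a distance of √(0.9² + 0.8²) ≈ 1.2.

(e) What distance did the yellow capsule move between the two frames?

1.2

The yellow capsule was near (6.6, 2.2) before and (6.4, 3.4) after, so it travelled √(0.2² + 1.2²) ≈ 1.2 units.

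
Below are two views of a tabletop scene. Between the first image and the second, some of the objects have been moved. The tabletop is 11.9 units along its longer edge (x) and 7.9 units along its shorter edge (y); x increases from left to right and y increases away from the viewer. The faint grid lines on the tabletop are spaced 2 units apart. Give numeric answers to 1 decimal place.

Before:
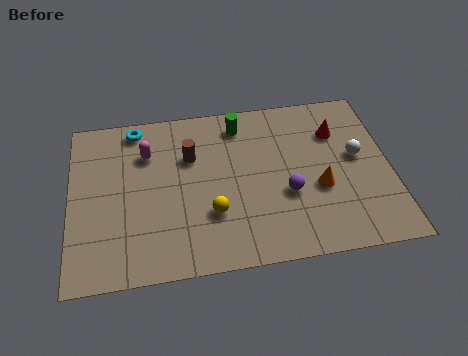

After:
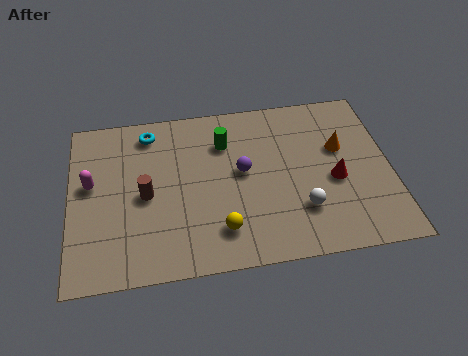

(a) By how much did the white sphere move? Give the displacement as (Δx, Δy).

(-2.2, -2.2)

The white sphere was at about (10.7, 4.4) and moved to about (8.5, 2.2).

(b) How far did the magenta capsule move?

2.4

From (2.9, 5.7) to (0.8, 4.5), the magenta capsule covered √(2.1² + 1.2²) ≈ 2.4 units.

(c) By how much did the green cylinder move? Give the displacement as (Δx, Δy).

(-0.6, -0.8)

From the two frames, the green cylinder sits at roughly (6.4, 6.6) before and (5.8, 5.8) after.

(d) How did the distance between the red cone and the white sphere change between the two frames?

+0.3

They were about 1.5 units apart before and 1.8 after — 0.3 units further apart.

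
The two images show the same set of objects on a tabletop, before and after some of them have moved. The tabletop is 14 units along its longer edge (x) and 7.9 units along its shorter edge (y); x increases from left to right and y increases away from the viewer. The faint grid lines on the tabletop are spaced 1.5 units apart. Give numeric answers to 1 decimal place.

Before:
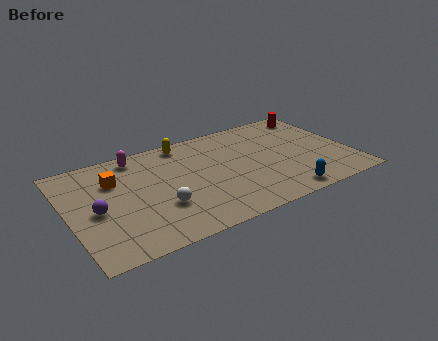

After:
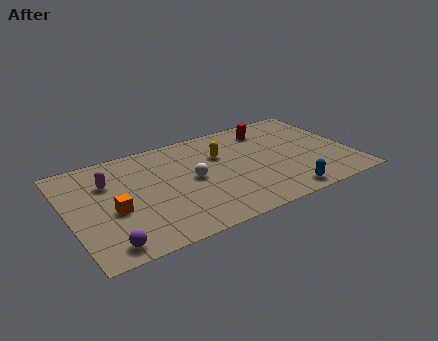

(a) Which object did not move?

the blue capsule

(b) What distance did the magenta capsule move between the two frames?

2.1

From (3.7, 6.9) to (2.1, 5.5), the magenta capsule covered √(1.6² + 1.4²) ≈ 2.1 units.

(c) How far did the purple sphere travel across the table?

2.6

From (1.3, 3.6) to (1.5, 1.0), the purple sphere covered √(0.2² + 2.6²) ≈ 2.6 units.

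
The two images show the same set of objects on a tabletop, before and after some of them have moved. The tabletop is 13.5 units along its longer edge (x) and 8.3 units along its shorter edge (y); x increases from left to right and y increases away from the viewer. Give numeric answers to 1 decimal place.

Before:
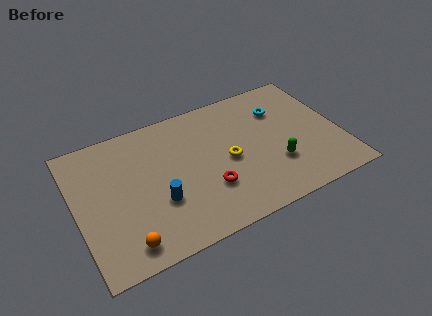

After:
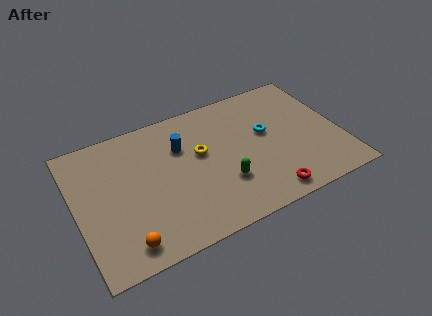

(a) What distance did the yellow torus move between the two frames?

1.6

The yellow torus was near (7.7, 3.9) before and (6.4, 4.9) after, so it travelled √(1.3² + 1.0²) ≈ 1.6 units.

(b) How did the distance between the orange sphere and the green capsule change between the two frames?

-2.6

They were about 8.0 units apart before and 5.4 after — 2.6 units closer together.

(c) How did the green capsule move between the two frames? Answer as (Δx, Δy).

(-2.7, 0.0)

The green capsule started near (10.0, 2.6) and ended near (7.3, 2.6).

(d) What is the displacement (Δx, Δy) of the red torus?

(2.8, -1.6)

The red torus was at about (6.5, 2.6) and moved to about (9.3, 1.0).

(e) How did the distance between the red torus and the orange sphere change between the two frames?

+2.6

Before: roughly 4.6 units apart; after: 7.2. That's 2.6 units further apart.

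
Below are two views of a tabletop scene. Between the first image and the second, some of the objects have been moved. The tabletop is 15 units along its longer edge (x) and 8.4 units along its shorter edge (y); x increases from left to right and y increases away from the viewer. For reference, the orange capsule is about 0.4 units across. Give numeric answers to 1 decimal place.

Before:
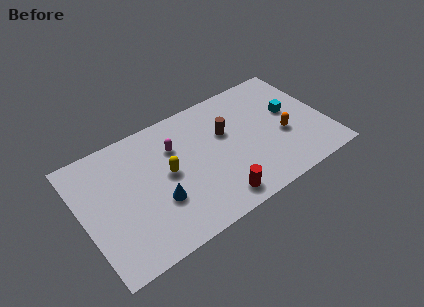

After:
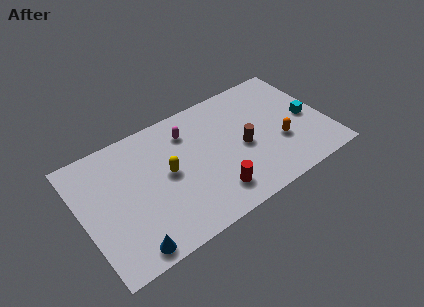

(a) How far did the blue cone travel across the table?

2.9

From (4.4, 2.9) to (2.3, 0.9), the blue cone covered √(2.1² + 2.0²) ≈ 2.9 units.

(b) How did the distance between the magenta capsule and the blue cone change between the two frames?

+3.8

Before: roughly 3.4 units apart; after: 7.2. That's 3.8 units further apart.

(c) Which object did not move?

the yellow capsule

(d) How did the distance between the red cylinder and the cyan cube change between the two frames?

+0.3

Before: roughly 6.4 units apart; after: 6.7. That's 0.3 units further apart.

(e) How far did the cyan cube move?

1.3

From (13.0, 4.8) to (13.9, 3.9), the cyan cube covered √(0.9² + 0.9²) ≈ 1.3 units.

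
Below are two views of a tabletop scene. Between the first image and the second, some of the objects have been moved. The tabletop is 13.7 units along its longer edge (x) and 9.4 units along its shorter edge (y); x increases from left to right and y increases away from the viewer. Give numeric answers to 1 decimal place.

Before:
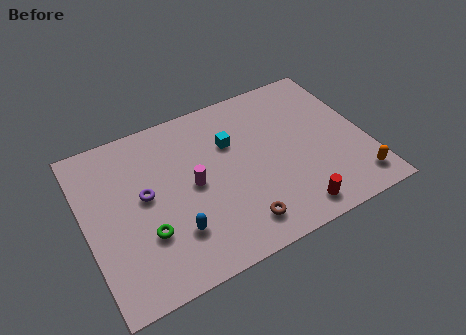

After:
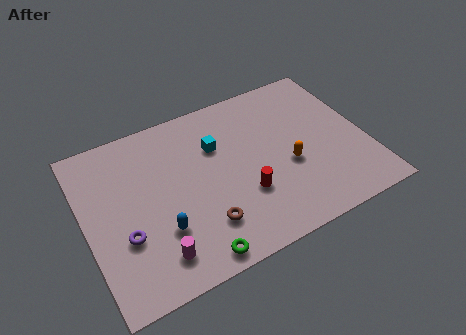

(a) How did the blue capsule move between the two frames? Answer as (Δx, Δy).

(-0.6, 0.4)

The blue capsule started near (4.0, 2.5) and ended near (3.4, 2.9).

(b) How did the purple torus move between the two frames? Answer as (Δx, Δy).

(-1.2, -1.8)

The purple torus was at about (2.9, 5.1) and moved to about (1.7, 3.3).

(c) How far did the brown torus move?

1.7

The brown torus moved from about (7.0, 1.6) to (5.4, 2.3), a distance of √(1.6² + 0.7²) ≈ 1.7.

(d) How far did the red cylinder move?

2.8

From (9.6, 1.2) to (7.5, 3.1), the red cylinder covered √(2.1² + 1.9²) ≈ 2.8 units.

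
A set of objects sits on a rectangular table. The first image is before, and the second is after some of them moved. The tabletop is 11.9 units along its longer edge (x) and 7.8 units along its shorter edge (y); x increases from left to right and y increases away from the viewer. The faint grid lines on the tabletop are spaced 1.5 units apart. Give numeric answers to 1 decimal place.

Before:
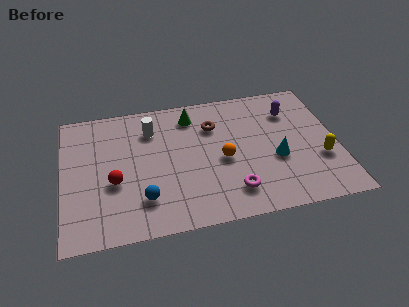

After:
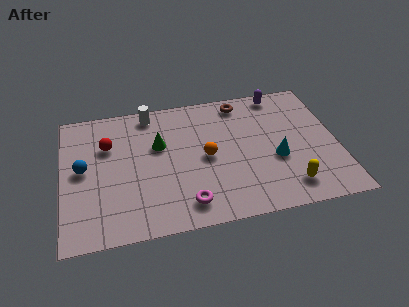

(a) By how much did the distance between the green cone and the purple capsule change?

+1.5

Before: roughly 4.3 units apart; after: 5.8. That's 1.5 units further apart.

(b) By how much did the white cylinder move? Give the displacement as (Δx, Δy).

(0.0, 1.0)

From the two frames, the white cylinder sits at roughly (3.9, 5.9) before and (3.9, 6.9) after.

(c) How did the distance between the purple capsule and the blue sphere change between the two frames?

+1.5

The distance was about 7.7 in the first image and 9.2 in the second, so they moved 1.5 units further apart.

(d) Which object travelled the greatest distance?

the blue sphere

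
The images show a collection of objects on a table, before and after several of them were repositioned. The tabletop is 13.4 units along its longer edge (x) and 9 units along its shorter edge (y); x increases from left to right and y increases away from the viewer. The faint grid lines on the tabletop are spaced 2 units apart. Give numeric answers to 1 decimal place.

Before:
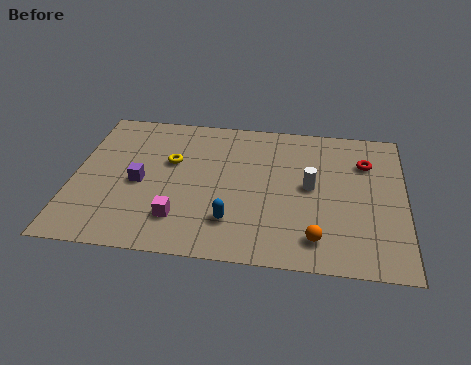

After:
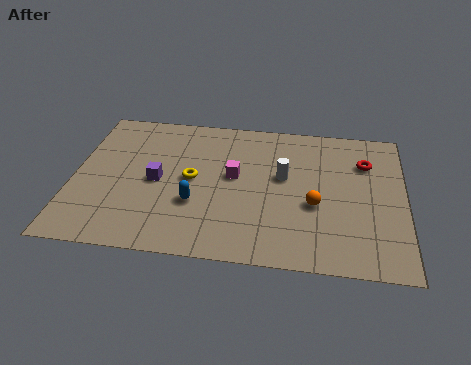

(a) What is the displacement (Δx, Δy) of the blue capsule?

(-1.5, 0.9)

From the two frames, the blue capsule sits at roughly (6.5, 2.2) before and (5.0, 3.1) after.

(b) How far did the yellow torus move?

1.3

The yellow torus was near (3.9, 5.6) before and (4.8, 4.6) after, so it travelled √(0.9² + 1.0²) ≈ 1.3 units.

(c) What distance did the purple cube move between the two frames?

0.7

The purple cube was near (2.7, 4.1) before and (3.4, 4.3) after, so it travelled √(0.7² + 0.2²) ≈ 0.7 units.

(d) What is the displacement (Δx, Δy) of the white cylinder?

(-1.1, 0.5)

The white cylinder was at about (9.6, 4.7) and moved to about (8.5, 5.2).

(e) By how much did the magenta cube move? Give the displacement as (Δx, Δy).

(2.1, 2.9)

The magenta cube started near (4.4, 2.1) and ended near (6.5, 5.0).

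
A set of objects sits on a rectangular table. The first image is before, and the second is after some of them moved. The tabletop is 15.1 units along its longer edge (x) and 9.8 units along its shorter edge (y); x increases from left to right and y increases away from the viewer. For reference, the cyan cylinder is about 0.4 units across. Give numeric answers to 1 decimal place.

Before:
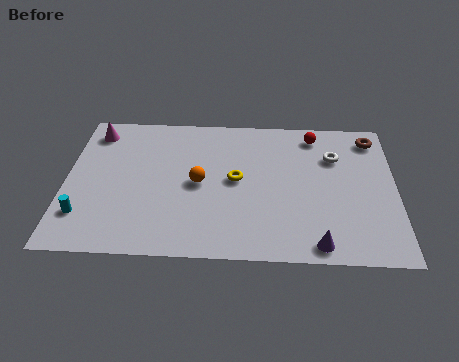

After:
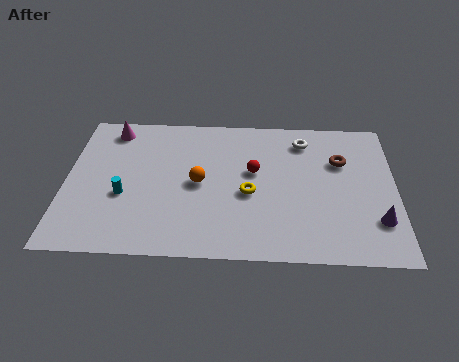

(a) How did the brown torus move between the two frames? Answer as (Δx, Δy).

(-1.5, -1.7)

From the two frames, the brown torus sits at roughly (14.1, 8.3) before and (12.6, 6.6) after.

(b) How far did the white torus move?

1.8

The white torus was near (12.3, 6.9) before and (10.9, 8.0) after, so it travelled √(1.4² + 1.1²) ≈ 1.8 units.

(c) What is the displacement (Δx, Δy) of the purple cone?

(2.7, 1.6)

From the two frames, the purple cone sits at roughly (11.5, 1.0) before and (14.2, 2.6) after.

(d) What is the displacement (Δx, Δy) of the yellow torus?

(0.6, -0.9)

The yellow torus was at about (7.8, 5.1) and moved to about (8.4, 4.2).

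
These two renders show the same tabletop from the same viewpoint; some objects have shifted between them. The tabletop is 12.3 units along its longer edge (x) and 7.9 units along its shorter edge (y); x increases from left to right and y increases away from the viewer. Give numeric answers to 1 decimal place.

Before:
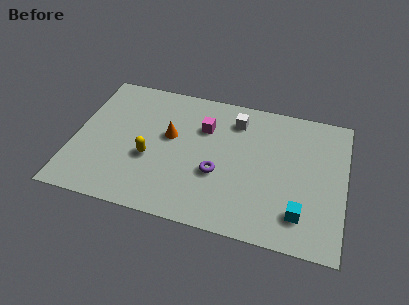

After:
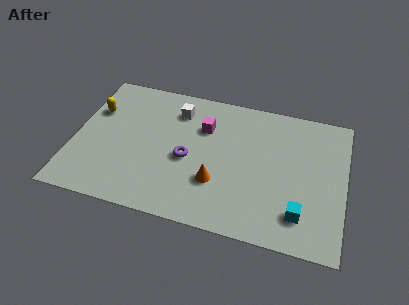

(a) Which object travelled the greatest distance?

the yellow capsule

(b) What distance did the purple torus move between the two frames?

1.5

The purple torus was near (6.6, 3.0) before and (5.2, 3.5) after, so it travelled √(1.4² + 0.5²) ≈ 1.5 units.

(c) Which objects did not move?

the cyan cube and the magenta cube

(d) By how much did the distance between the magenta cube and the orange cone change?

+1.4

They were about 1.7 units apart before and 3.1 after — 1.4 units further apart.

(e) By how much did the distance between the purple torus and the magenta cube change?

-0.5

Before: roughly 2.6 units apart; after: 2.1. That's 0.5 units closer together.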